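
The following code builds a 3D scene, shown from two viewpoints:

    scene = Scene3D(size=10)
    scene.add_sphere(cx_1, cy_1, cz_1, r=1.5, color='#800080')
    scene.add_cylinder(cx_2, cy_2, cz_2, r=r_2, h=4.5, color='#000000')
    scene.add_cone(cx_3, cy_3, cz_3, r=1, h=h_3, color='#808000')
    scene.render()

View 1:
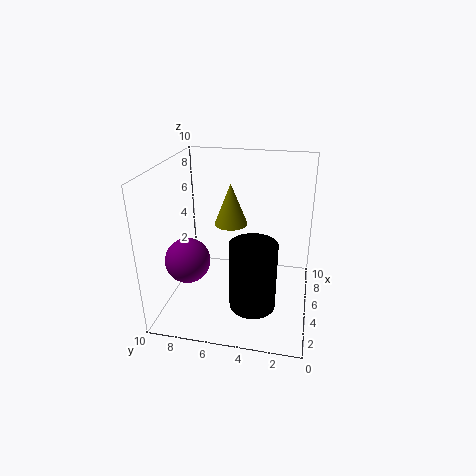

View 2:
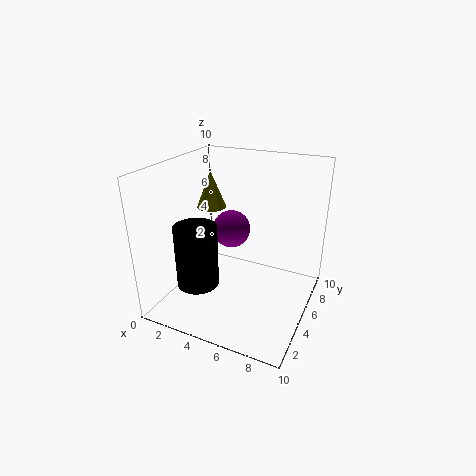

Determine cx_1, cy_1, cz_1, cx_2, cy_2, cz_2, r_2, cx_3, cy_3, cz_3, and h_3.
cx_1 = 3
cy_1 = 8
cz_1 = 4
cx_2 = 2.5
cy_2 = 3.5
cz_2 = 1.5
r_2 = 1.5
cx_3 = 3
cy_3 = 5
cz_3 = 7
h_3 = 2.5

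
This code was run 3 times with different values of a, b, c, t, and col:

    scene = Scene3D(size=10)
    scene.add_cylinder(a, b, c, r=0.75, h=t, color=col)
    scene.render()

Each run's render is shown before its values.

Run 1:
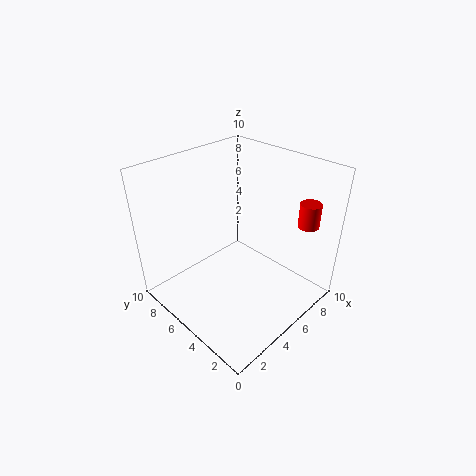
a = 9; b = 2; c = 5.5; t = 1.75; col = 'red'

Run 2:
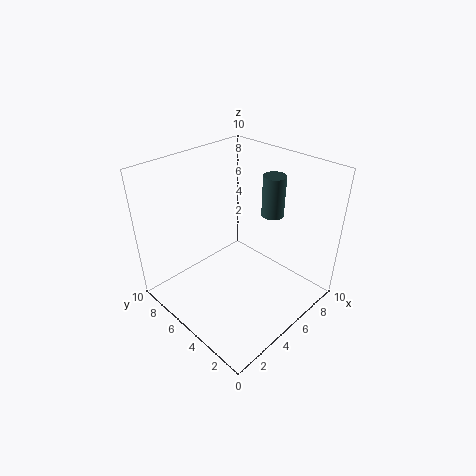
a = 6.75; b = 3.5; c = 6.75; t = 2.75; col = 'darkslategray'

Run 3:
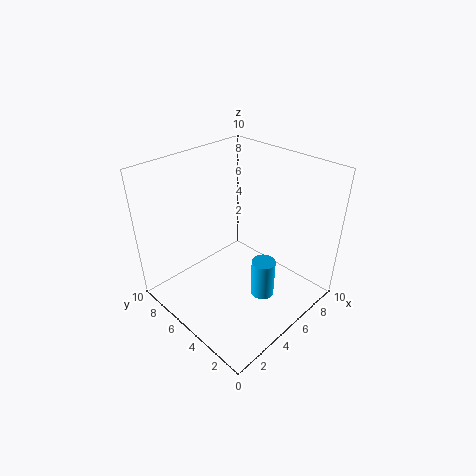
a = 4.25; b = 2; c = 2.5; t = 2.5; col = 'deepskyblue'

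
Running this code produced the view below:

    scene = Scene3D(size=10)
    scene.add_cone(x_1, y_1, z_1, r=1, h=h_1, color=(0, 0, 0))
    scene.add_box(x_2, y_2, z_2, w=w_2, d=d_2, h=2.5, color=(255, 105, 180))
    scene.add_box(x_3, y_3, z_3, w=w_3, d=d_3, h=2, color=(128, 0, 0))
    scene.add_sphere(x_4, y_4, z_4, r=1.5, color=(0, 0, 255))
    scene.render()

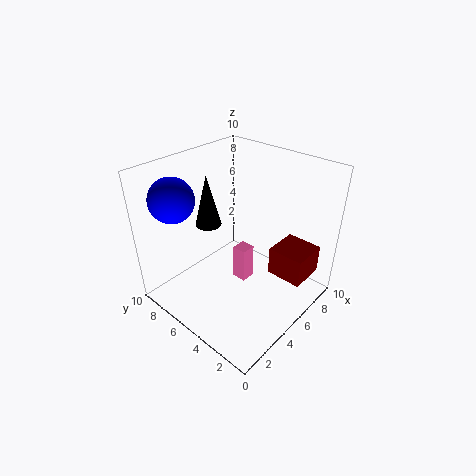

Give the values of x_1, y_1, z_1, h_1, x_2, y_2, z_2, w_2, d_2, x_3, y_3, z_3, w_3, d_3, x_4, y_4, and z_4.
x_1 = 5.5
y_1 = 8.5
z_1 = 4.5
h_1 = 4
x_2 = 4.5
y_2 = 4
z_2 = 2
w_2 = 1
d_2 = 1
x_3 = 6
y_3 = 0.5
z_3 = 2.5
w_3 = 2.5
d_3 = 2.5
x_4 = 2
y_4 = 8
z_4 = 8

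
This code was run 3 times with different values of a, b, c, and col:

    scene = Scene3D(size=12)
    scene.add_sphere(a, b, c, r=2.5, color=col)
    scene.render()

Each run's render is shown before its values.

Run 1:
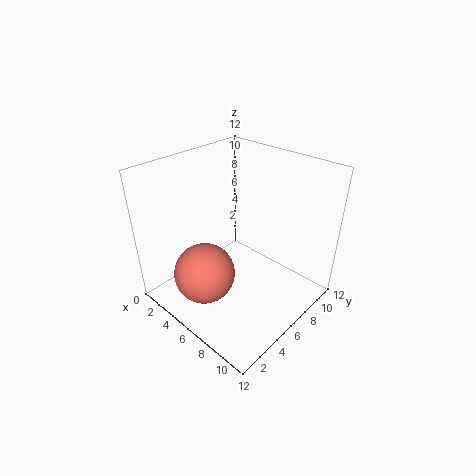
a = 5, b = 3, c = 3.5, col = 'salmon'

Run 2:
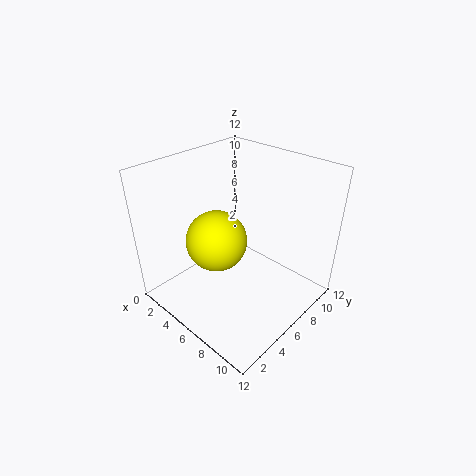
a = 5, b = 4.5, c = 6, col = 'yellow'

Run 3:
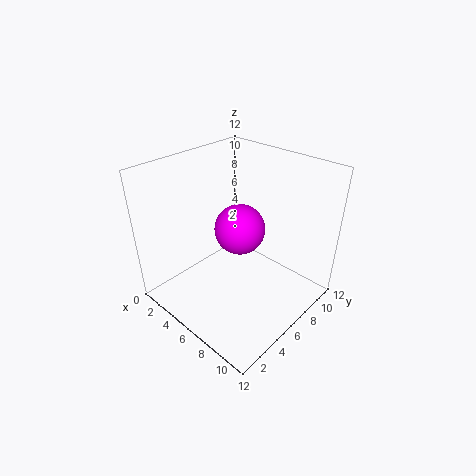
a = 3, b = 9.5, c = 4, col = 'magenta'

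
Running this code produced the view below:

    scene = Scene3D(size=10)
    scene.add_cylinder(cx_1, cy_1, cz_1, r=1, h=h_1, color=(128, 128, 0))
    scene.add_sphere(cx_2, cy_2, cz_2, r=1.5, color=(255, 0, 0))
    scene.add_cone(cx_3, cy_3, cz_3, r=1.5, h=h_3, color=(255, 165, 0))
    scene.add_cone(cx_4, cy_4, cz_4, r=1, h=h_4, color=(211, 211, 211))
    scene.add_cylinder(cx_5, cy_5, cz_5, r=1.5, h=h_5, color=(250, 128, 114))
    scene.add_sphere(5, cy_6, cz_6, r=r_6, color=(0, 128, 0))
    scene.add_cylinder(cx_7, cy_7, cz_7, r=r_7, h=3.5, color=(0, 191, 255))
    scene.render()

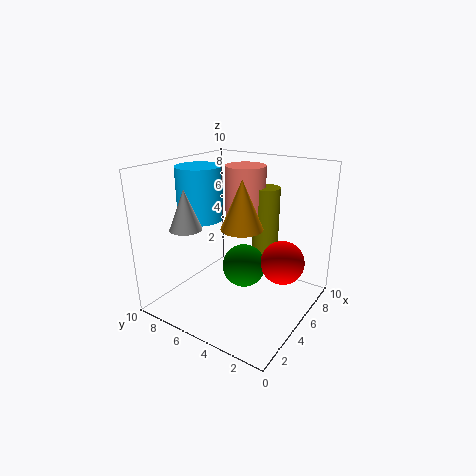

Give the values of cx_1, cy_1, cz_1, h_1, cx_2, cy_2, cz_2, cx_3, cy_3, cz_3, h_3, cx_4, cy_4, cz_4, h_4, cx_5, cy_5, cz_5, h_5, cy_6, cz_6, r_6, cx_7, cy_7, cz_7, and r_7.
cx_1 = 8; cy_1 = 4.5; cz_1 = 3; h_1 = 5; cx_2 = 6; cy_2 = 2; cz_2 = 3.5; cx_3 = 5.5; cy_3 = 5; cz_3 = 5.5; h_3 = 3.5; cx_4 = 1.5; cy_4 = 6.5; cz_4 = 6.5; h_4 = 2.5; cx_5 = 7.5; cy_5 = 6; cz_5 = 5; h_5 = 4.5; cy_6 = 4.5; cz_6 = 3; r_6 = 1.5; cx_7 = 3.5; cy_7 = 7; cz_7 = 6.5; r_7 = 1.5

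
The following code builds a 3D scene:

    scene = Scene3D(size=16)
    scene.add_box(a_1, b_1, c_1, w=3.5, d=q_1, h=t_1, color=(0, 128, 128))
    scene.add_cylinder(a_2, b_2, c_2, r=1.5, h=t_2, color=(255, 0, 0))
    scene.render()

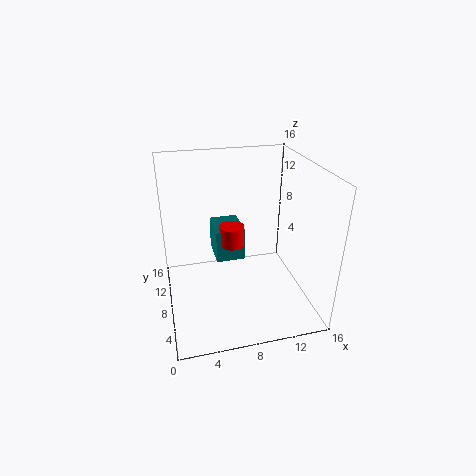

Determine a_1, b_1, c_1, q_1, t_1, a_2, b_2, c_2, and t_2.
a_1 = 6, b_1 = 10.5, c_1 = 3.5, q_1 = 4.5, t_1 = 4, a_2 = 8, b_2 = 11, c_2 = 5.5, t_2 = 2.5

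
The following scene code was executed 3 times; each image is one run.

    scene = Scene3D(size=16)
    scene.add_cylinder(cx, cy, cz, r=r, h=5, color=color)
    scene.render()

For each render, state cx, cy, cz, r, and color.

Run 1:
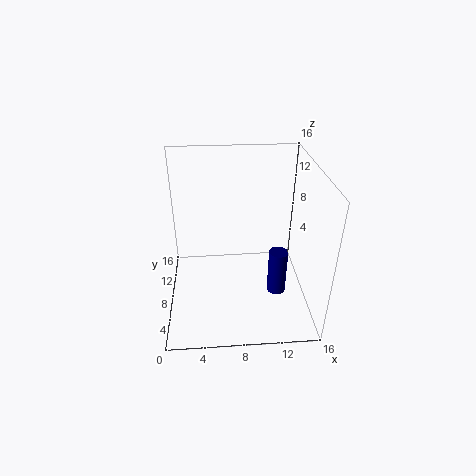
cx = 12
cy = 5
cz = 3
r = 1
color = 'navy'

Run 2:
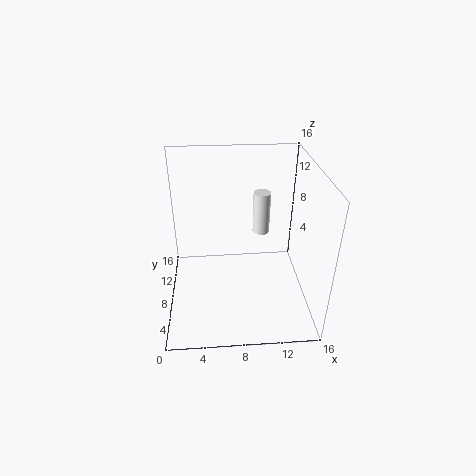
cx = 11
cy = 11
cz = 7
r = 1
color = 'white'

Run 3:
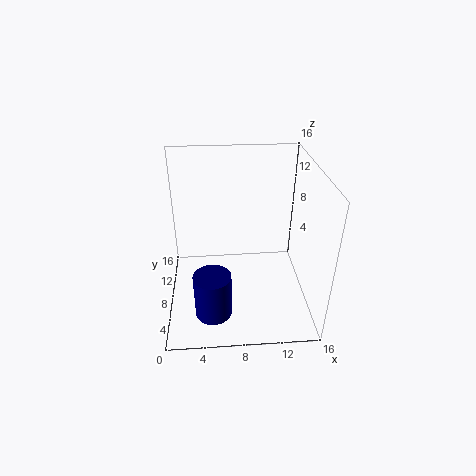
cx = 5
cy = 4
cz = 1
r = 2
color = 'navy'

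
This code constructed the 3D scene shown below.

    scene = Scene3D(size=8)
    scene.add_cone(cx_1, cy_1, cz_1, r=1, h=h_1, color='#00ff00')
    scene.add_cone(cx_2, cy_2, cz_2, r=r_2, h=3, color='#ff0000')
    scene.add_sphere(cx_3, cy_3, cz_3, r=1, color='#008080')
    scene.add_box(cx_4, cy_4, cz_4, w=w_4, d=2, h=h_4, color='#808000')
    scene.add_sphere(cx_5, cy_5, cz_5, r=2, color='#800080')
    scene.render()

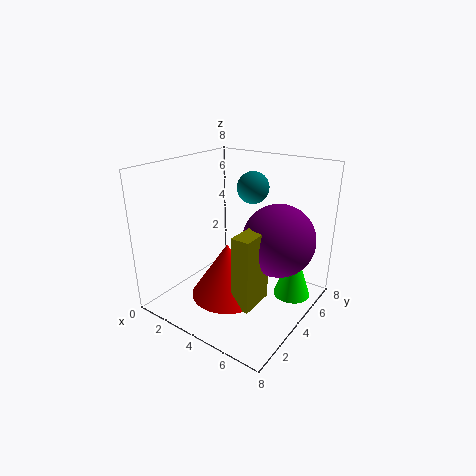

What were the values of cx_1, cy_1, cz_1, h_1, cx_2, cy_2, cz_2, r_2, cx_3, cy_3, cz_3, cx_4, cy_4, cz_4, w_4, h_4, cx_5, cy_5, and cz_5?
cx_1 = 7, cy_1 = 5, cz_1 = 1, h_1 = 3, cx_2 = 4, cy_2 = 3, cz_2 = 1, r_2 = 2, cx_3 = 3, cy_3 = 7, cz_3 = 6, cx_4 = 5, cy_4 = 2, cz_4 = 1, w_4 = 1, h_4 = 4, cx_5 = 6, cy_5 = 5, cz_5 = 4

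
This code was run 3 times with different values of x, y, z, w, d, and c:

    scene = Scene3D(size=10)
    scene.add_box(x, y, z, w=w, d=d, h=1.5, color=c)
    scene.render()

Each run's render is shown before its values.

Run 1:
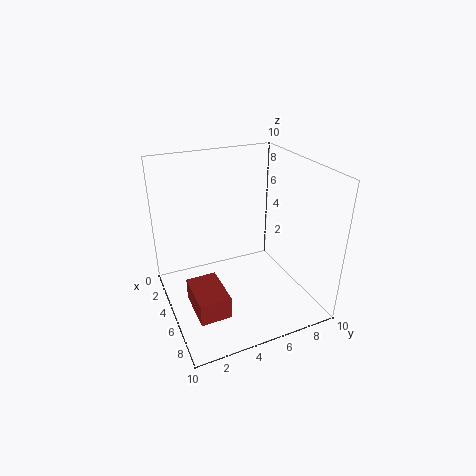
x = 5.5; y = 1; z = 1.5; w = 3; d = 2; c = 'brown'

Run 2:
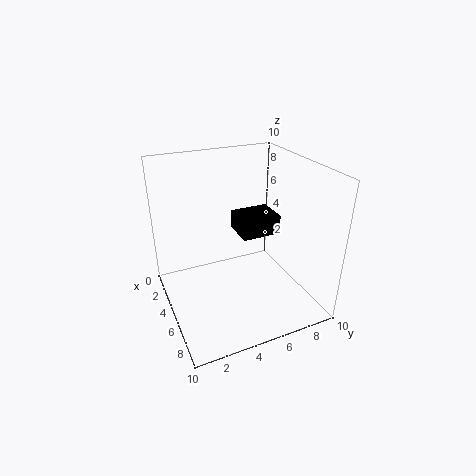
x = 1.5; y = 6; z = 4; w = 2.5; d = 3; c = 'black'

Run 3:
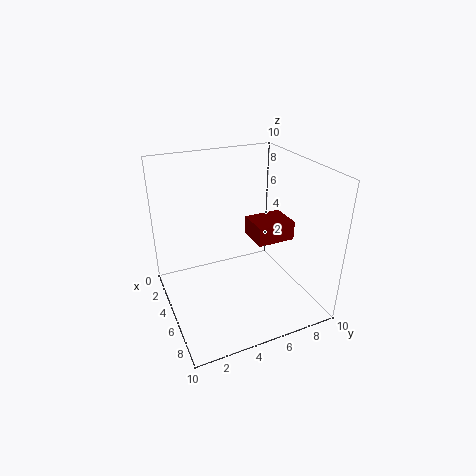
x = 2; y = 7; z = 3.5; w = 2.5; d = 3; c = 'maroon'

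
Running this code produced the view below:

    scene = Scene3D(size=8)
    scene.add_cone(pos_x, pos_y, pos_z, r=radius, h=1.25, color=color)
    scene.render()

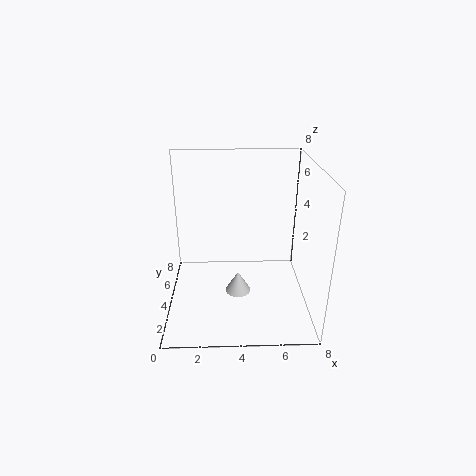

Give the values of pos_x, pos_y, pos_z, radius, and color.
pos_x = 4, pos_y = 4, pos_z = 0.5, radius = 0.75, color = 'lightgray'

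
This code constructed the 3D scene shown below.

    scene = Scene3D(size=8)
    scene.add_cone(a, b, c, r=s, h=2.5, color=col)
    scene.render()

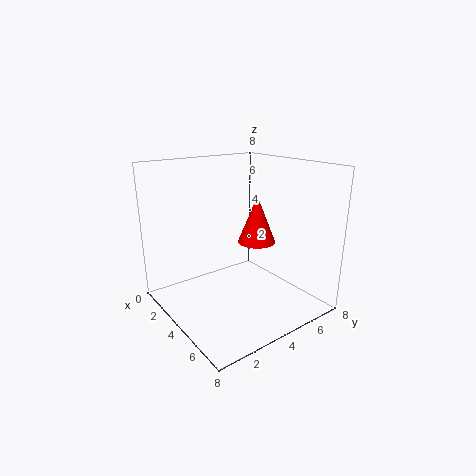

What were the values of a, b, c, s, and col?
a = 5; b = 4.5; c = 4; s = 1; col = 'red'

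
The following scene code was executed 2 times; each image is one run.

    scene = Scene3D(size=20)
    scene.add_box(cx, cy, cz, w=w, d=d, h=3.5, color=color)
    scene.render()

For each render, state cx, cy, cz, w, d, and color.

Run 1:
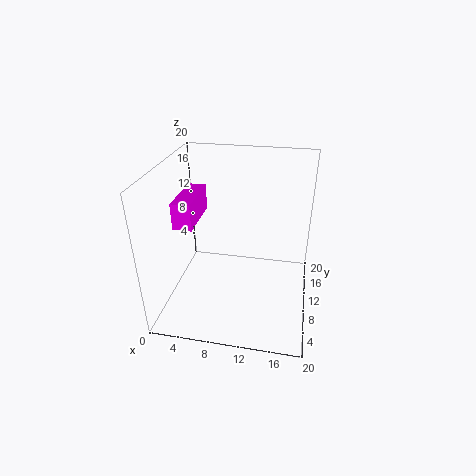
cx = 2.5; cy = 5.5; cz = 13; w = 2.5; d = 7; color = 'magenta'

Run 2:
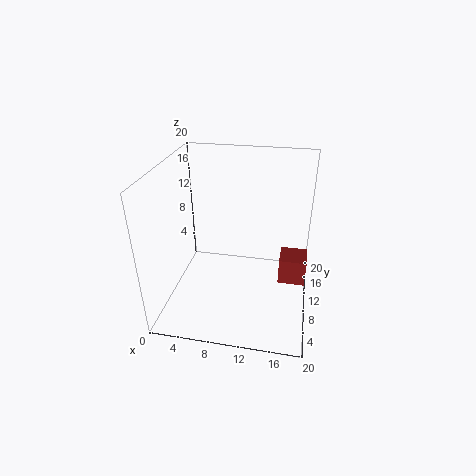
cx = 16; cy = 7; cz = 5.5; w = 3.5; d = 3.5; color = 'brown'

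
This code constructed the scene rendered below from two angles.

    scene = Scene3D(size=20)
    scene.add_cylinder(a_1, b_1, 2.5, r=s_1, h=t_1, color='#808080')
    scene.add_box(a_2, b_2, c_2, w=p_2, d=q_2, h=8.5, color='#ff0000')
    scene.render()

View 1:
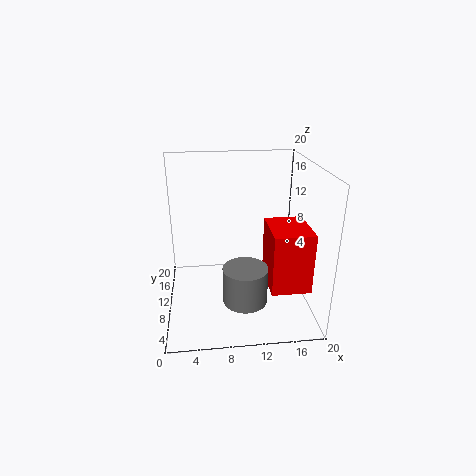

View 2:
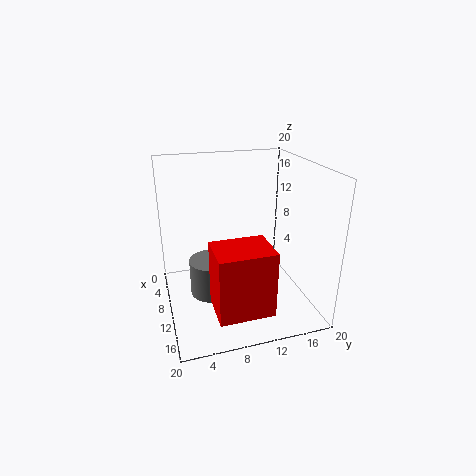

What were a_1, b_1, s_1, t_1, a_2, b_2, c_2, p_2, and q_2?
a_1 = 10.5
b_1 = 6
s_1 = 3
t_1 = 5
a_2 = 14
b_2 = 5
c_2 = 3.5
p_2 = 5.5
q_2 = 7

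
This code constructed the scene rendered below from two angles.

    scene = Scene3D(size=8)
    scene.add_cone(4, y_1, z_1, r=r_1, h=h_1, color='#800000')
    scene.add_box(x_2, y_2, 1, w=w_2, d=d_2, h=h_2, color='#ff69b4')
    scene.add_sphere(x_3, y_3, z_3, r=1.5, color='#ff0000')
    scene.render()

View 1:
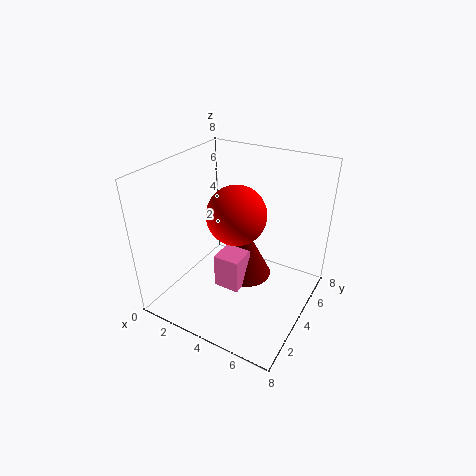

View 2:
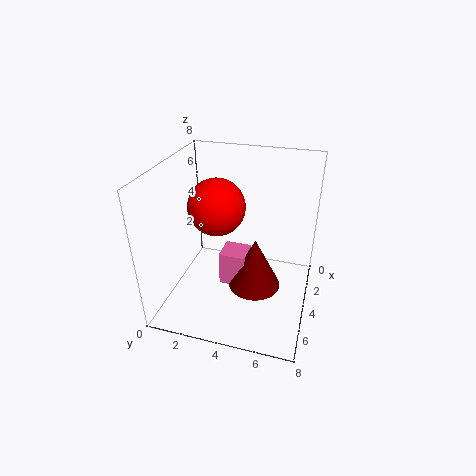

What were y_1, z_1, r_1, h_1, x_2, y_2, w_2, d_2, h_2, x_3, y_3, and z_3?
y_1 = 5; z_1 = 1; r_1 = 1.5; h_1 = 3; x_2 = 3; y_2 = 3; w_2 = 1.5; d_2 = 1.5; h_2 = 2; x_3 = 4.5; y_3 = 3; z_3 = 6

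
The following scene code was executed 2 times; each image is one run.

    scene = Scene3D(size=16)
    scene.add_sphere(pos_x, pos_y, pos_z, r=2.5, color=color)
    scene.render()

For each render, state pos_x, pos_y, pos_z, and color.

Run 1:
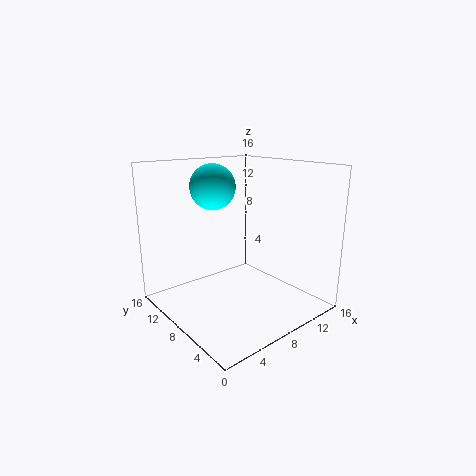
pos_x = 6.5; pos_y = 10.5; pos_z = 13.5; color = 'cyan'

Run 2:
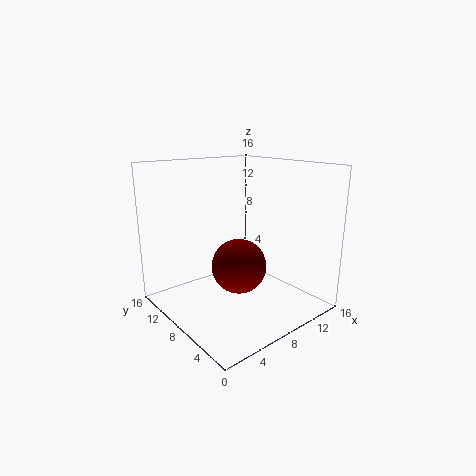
pos_x = 4; pos_y = 3; pos_z = 7.5; color = 'maroon'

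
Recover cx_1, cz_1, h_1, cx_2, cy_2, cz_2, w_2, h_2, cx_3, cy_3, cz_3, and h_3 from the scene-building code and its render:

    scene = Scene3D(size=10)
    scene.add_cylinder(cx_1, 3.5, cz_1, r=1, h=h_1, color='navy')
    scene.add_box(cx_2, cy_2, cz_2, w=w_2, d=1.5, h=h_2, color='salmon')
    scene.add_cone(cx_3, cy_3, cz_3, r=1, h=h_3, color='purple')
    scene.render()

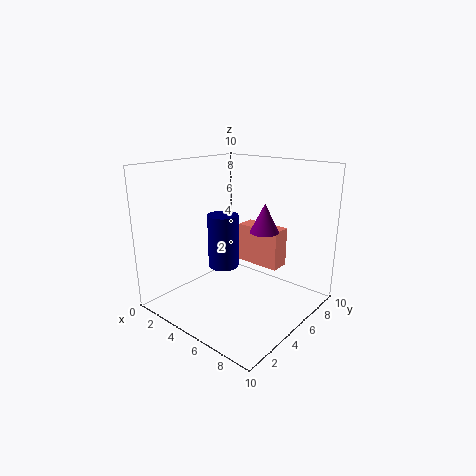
cx_1 = 5
cz_1 = 3.5
h_1 = 3.5
cx_2 = 3
cy_2 = 7.5
cz_2 = 2
w_2 = 3.5
h_2 = 3
cx_3 = 6.5
cy_3 = 6
cz_3 = 5.5
h_3 = 2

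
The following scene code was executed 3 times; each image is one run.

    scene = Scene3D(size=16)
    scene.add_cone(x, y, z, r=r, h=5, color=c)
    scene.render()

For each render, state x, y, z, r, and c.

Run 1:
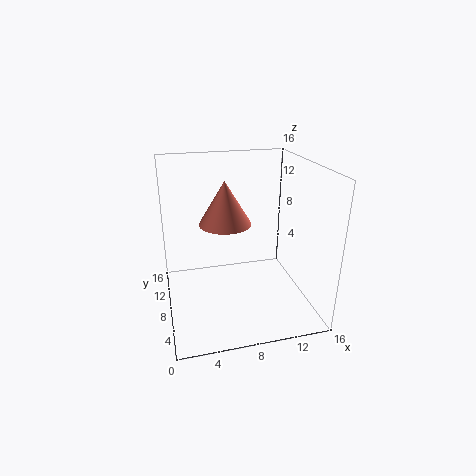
x = 7, y = 10, z = 9, r = 3, c = 'salmon'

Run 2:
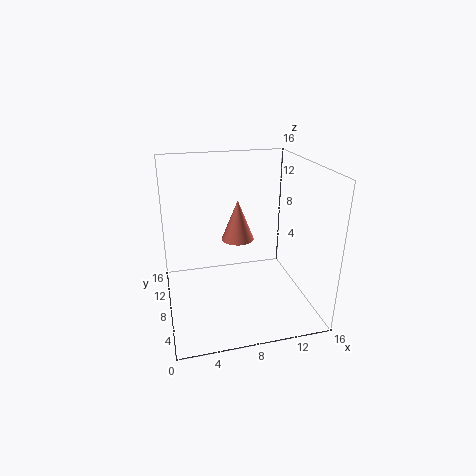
x = 9, y = 12, z = 6, r = 2, c = 'salmon'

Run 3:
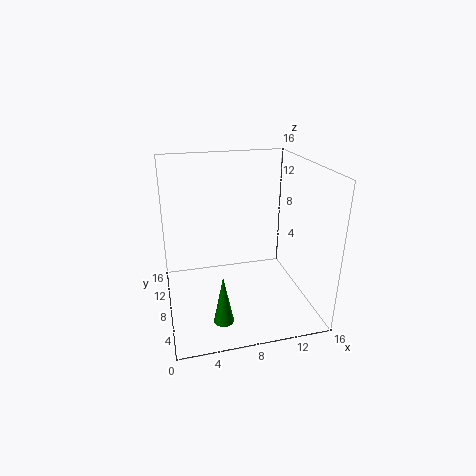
x = 5, y = 2, z = 2, r = 1, c = 'green'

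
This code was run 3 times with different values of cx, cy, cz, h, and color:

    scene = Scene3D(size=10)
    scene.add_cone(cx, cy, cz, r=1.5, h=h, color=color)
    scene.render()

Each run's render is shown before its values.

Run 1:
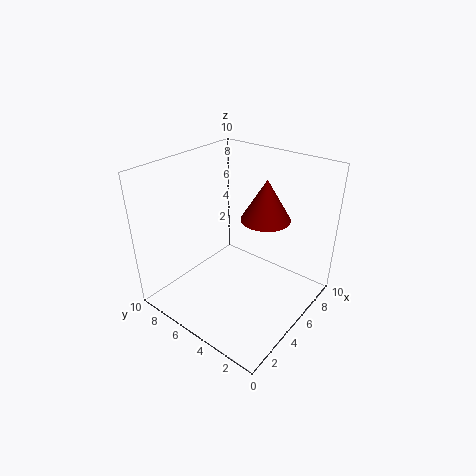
cx = 4.5, cy = 2.5, cz = 7.5, h = 2.5, color = 'maroon'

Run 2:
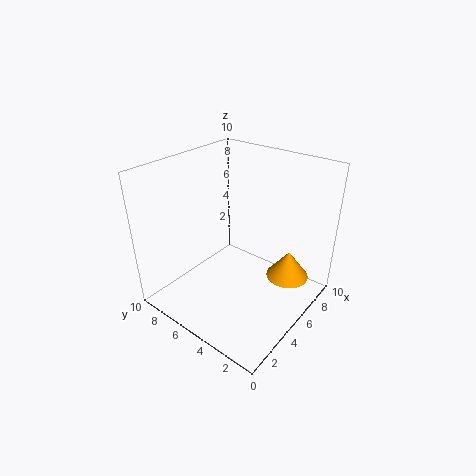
cx = 7, cy = 2, cz = 2, h = 2, color = 'orange'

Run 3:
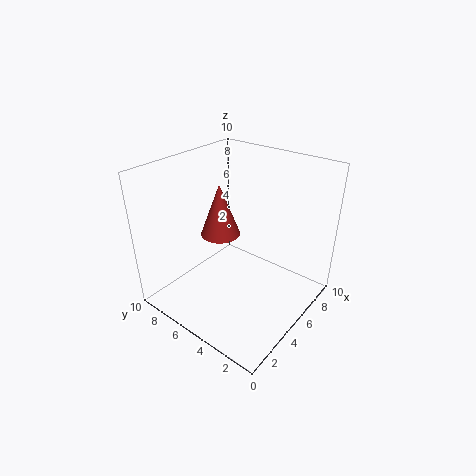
cx = 6, cy = 7.5, cz = 4, h = 4, color = 'brown'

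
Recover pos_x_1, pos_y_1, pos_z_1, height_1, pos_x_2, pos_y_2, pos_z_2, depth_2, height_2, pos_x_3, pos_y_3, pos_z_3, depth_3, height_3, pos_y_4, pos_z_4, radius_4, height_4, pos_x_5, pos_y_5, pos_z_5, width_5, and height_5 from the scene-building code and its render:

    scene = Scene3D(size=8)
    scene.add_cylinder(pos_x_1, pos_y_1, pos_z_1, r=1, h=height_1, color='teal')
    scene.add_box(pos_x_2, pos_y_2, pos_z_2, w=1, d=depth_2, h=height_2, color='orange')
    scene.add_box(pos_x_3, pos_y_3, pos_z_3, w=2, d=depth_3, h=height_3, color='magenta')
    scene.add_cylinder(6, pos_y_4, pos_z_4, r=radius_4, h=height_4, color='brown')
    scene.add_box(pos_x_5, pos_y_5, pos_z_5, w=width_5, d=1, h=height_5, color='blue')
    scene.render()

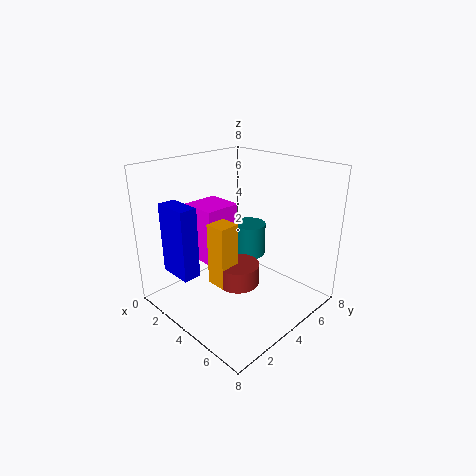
pos_x_1 = 3, pos_y_1 = 6, pos_z_1 = 2, height_1 = 2, pos_x_2 = 5, pos_y_2 = 1, pos_z_2 = 3, depth_2 = 1, height_2 = 3, pos_x_3 = 2, pos_y_3 = 2, pos_z_3 = 3, depth_3 = 2, height_3 = 3, pos_y_4 = 2, pos_z_4 = 3, radius_4 = 1, height_4 = 1, pos_x_5 = 1, pos_y_5 = 1, pos_z_5 = 2, width_5 = 2, height_5 = 4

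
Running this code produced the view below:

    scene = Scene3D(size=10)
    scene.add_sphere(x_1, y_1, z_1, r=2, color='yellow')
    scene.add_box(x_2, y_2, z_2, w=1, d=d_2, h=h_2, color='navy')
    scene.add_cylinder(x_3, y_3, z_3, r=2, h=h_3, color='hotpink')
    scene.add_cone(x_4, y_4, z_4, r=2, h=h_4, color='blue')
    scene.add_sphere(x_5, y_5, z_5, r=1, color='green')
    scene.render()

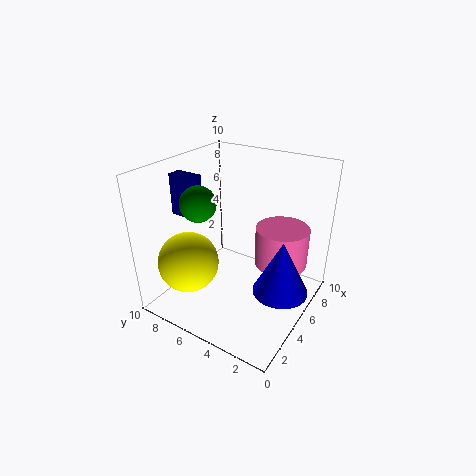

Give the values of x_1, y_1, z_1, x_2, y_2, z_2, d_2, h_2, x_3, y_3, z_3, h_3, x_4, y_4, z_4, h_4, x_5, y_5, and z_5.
x_1 = 2
y_1 = 7
z_1 = 4
x_2 = 4
y_2 = 8
z_2 = 6
d_2 = 2
h_2 = 3
x_3 = 8
y_3 = 3
z_3 = 2
h_3 = 3
x_4 = 6
y_4 = 2
z_4 = 1
h_4 = 4
x_5 = 1
y_5 = 5
z_5 = 9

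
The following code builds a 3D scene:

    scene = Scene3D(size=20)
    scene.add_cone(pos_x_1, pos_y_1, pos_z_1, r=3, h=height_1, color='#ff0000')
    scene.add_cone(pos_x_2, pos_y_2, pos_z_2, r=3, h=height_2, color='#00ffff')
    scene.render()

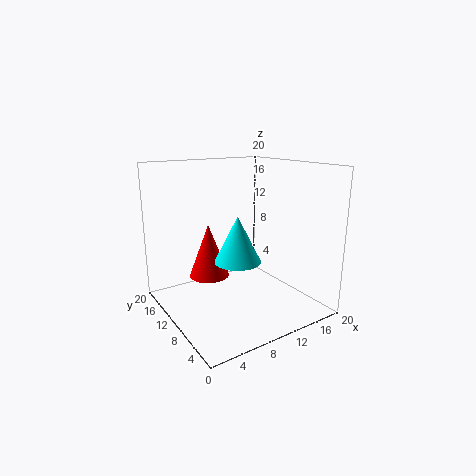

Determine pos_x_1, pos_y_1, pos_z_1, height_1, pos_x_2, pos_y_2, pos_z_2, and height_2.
pos_x_1 = 8
pos_y_1 = 15
pos_z_1 = 3
height_1 = 8
pos_x_2 = 8
pos_y_2 = 7
pos_z_2 = 8
height_2 = 6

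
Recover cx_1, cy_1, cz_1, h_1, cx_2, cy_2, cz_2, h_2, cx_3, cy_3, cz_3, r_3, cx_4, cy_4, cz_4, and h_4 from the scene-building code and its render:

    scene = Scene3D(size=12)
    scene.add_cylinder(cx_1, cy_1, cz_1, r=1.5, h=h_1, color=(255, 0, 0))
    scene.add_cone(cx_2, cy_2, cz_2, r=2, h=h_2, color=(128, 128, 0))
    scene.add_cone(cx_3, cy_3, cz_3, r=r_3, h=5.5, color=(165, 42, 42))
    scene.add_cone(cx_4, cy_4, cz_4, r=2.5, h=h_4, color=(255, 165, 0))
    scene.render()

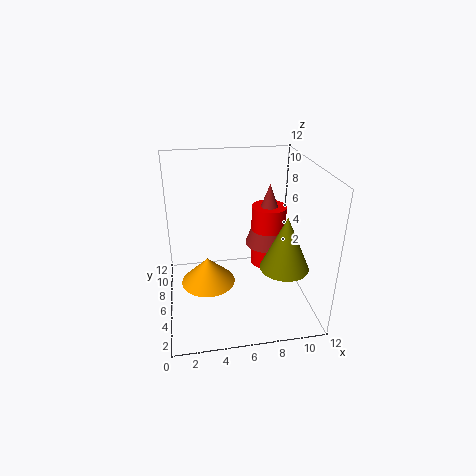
cx_1 = 9
cy_1 = 7.5
cz_1 = 2.5
h_1 = 5.5
cx_2 = 9.5
cy_2 = 4
cz_2 = 4
h_2 = 4.5
cx_3 = 9
cy_3 = 7.5
cz_3 = 4.5
r_3 = 2
cx_4 = 3.5
cy_4 = 8
cz_4 = 0.5
h_4 = 2.5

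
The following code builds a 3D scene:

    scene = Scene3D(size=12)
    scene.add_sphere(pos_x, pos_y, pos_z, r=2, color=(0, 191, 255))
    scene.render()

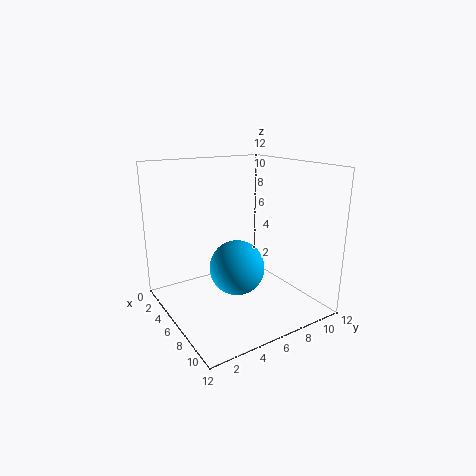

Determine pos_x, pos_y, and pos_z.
pos_x = 9, pos_y = 4, pos_z = 5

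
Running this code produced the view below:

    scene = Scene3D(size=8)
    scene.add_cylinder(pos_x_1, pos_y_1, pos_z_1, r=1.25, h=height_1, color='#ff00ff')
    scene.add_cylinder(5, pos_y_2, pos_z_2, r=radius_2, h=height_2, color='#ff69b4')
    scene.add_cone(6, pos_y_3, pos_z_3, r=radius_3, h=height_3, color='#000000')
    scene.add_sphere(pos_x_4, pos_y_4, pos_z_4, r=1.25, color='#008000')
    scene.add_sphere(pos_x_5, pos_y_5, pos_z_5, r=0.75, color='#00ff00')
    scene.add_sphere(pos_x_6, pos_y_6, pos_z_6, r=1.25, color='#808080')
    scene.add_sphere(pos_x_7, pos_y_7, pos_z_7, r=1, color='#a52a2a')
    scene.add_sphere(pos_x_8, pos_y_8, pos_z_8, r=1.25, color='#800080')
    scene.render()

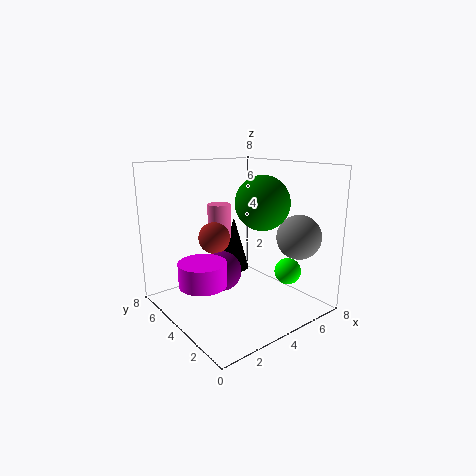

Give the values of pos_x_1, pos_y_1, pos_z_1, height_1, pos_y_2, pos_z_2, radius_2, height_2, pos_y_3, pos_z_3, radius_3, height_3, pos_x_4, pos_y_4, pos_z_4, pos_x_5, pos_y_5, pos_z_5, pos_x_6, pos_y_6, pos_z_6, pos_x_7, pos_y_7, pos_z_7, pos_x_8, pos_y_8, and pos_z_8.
pos_x_1 = 1.5; pos_y_1 = 3.75; pos_z_1 = 2; height_1 = 1.25; pos_y_2 = 7.25; pos_z_2 = 3; radius_2 = 0.75; height_2 = 2.25; pos_y_3 = 7; pos_z_3 = 0.75; radius_3 = 1; height_3 = 3.5; pos_x_4 = 3.25; pos_y_4 = 1.25; pos_z_4 = 6.5; pos_x_5 = 6.25; pos_y_5 = 2.25; pos_z_5 = 2; pos_x_6 = 6.75; pos_y_6 = 2; pos_z_6 = 4; pos_x_7 = 4.25; pos_y_7 = 6.75; pos_z_7 = 3.25; pos_x_8 = 4.25; pos_y_8 = 6; pos_z_8 = 1.25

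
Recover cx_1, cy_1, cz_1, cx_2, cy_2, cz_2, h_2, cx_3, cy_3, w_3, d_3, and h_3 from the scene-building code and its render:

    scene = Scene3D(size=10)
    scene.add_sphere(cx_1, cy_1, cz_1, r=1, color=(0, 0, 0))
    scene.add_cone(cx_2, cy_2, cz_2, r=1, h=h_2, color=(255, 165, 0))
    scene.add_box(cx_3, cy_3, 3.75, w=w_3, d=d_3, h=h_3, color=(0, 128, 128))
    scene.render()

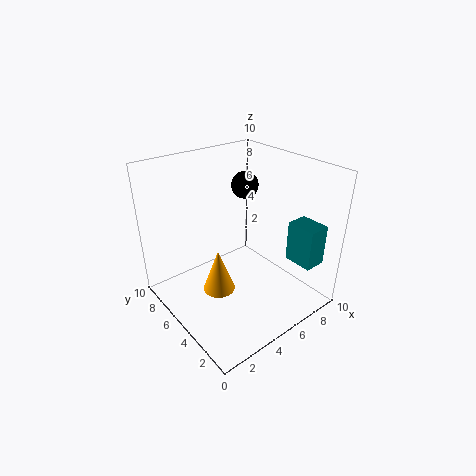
cx_1 = 7.25; cy_1 = 7; cz_1 = 7.75; cx_2 = 2.25; cy_2 = 3.5; cz_2 = 3; h_2 = 2.75; cx_3 = 7.25; cy_3 = 0.5; w_3 = 1.5; d_3 = 2; h_3 = 2.75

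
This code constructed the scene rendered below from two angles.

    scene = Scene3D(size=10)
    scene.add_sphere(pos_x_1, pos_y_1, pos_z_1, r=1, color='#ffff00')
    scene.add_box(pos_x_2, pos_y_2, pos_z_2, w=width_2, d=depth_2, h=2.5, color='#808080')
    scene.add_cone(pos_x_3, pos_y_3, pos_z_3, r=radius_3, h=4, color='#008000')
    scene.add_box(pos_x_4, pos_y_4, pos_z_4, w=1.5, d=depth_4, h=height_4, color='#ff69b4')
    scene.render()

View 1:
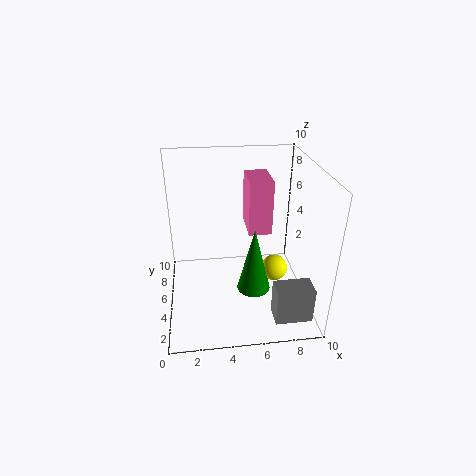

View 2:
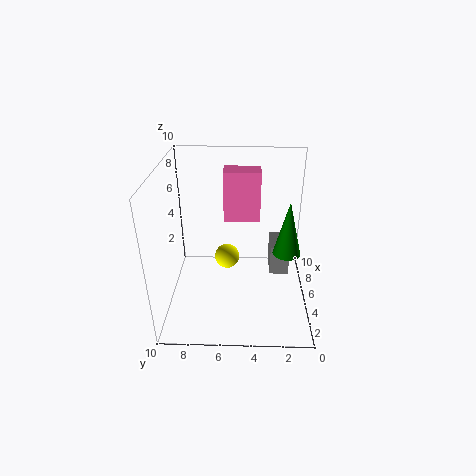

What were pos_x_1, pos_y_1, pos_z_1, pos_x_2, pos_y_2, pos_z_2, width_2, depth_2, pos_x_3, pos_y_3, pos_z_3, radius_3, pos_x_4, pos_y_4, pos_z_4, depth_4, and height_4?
pos_x_1 = 8
pos_y_1 = 6
pos_z_1 = 1.5
pos_x_2 = 7
pos_y_2 = 1
pos_z_2 = 0.5
width_2 = 2.5
depth_2 = 1.5
pos_x_3 = 5.5
pos_y_3 = 1.5
pos_z_3 = 3.5
radius_3 = 1
pos_x_4 = 5.5
pos_y_4 = 3.5
pos_z_4 = 6
depth_4 = 2.5
height_4 = 3.5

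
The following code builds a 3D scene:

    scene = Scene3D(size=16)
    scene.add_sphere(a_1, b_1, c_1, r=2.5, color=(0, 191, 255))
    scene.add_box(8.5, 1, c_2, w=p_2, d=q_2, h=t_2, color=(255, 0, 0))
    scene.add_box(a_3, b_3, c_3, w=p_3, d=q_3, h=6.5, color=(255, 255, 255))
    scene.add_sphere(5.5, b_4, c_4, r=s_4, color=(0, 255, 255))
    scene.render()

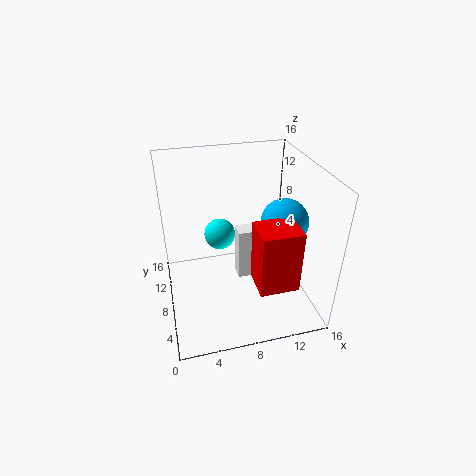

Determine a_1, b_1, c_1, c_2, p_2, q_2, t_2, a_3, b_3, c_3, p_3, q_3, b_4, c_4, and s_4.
a_1 = 12.5; b_1 = 6; c_1 = 10.5; c_2 = 5.5; p_2 = 4; q_2 = 3.5; t_2 = 6.5; a_3 = 8.5; b_3 = 9.5; c_3 = 1; p_3 = 4; q_3 = 2; b_4 = 5.5; c_4 = 10.5; s_4 = 1.5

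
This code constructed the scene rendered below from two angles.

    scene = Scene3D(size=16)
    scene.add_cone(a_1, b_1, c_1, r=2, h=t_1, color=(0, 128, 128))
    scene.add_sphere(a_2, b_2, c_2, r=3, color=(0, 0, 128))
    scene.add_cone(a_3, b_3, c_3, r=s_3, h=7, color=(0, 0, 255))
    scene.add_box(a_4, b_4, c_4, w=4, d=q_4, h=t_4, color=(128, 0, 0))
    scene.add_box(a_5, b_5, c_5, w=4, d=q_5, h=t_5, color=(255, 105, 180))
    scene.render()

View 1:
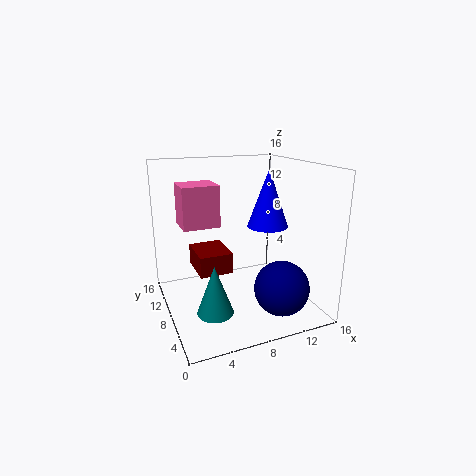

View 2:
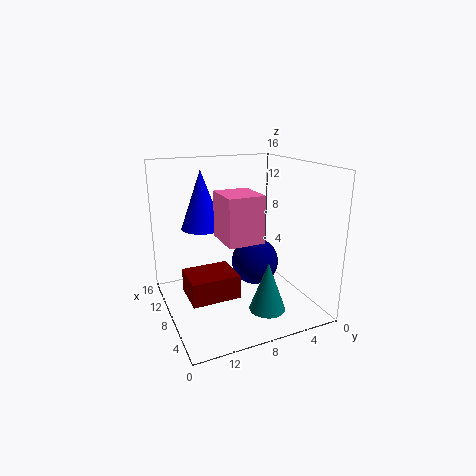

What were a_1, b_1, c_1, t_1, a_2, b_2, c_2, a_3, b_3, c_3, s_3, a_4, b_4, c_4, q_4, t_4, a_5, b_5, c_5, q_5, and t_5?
a_1 = 4.5, b_1 = 6, c_1 = 0.5, t_1 = 5.5, a_2 = 11.5, b_2 = 4, c_2 = 3, a_3 = 13, b_3 = 10.5, c_3 = 8, s_3 = 2.5, a_4 = 4, b_4 = 9.5, c_4 = 3, q_4 = 5, t_4 = 2.5, a_5 = 2, b_5 = 8, c_5 = 9.5, q_5 = 3.5, t_5 = 4.5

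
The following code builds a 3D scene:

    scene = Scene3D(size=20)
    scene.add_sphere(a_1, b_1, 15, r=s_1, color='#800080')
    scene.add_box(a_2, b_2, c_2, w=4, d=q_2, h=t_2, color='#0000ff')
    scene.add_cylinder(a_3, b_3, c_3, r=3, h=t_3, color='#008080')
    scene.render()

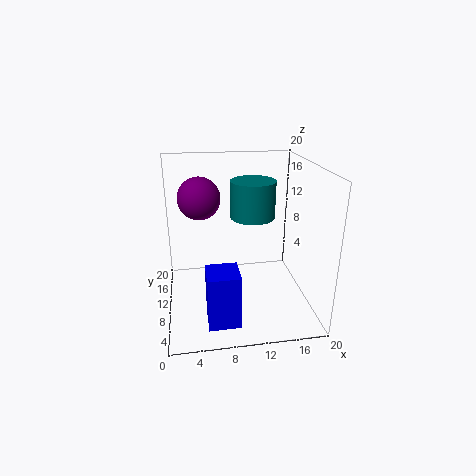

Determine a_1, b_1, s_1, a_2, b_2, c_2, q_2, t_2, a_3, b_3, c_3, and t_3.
a_1 = 5
b_1 = 13
s_1 = 3
a_2 = 5
b_2 = 1
c_2 = 2
q_2 = 4
t_2 = 7
a_3 = 12
b_3 = 10
c_3 = 13
t_3 = 5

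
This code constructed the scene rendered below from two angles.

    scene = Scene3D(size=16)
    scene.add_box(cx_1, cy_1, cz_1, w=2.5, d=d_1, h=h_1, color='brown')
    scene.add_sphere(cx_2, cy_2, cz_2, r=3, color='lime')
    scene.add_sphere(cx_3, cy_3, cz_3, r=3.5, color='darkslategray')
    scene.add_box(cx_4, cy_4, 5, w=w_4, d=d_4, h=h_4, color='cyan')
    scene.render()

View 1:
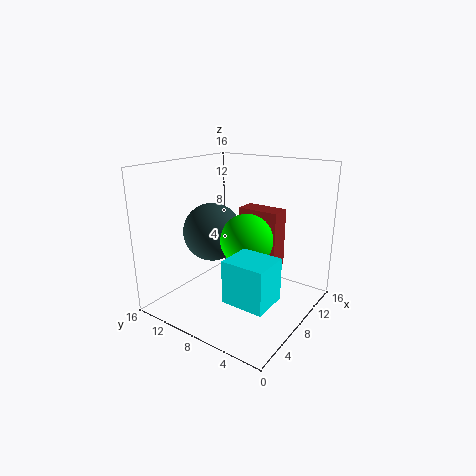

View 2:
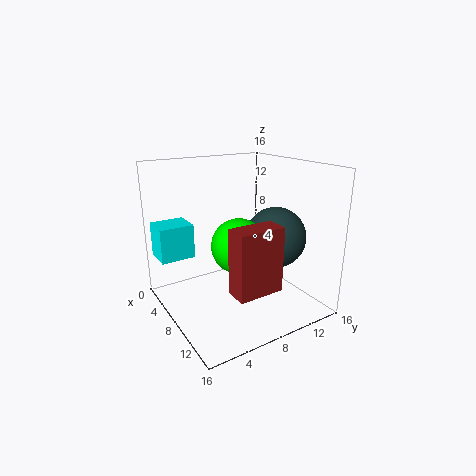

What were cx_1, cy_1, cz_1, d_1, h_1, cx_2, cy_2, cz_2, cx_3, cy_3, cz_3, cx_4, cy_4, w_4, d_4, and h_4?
cx_1 = 11
cy_1 = 5
cz_1 = 3.5
d_1 = 5
h_1 = 7
cx_2 = 9
cy_2 = 7.5
cz_2 = 7.5
cx_3 = 9
cy_3 = 12.5
cz_3 = 7.5
cx_4 = 0.5
cy_4 = 0.5
w_4 = 3.5
d_4 = 4
h_4 = 4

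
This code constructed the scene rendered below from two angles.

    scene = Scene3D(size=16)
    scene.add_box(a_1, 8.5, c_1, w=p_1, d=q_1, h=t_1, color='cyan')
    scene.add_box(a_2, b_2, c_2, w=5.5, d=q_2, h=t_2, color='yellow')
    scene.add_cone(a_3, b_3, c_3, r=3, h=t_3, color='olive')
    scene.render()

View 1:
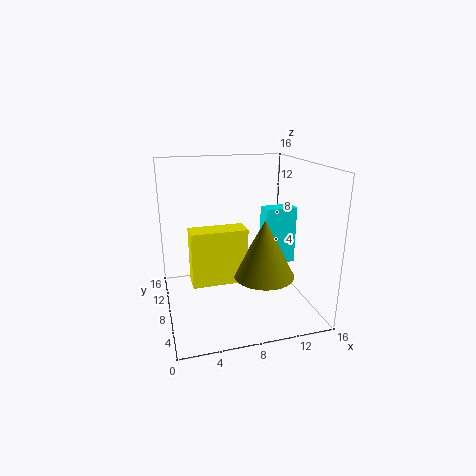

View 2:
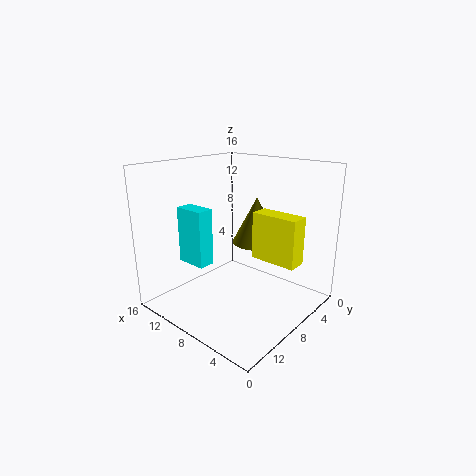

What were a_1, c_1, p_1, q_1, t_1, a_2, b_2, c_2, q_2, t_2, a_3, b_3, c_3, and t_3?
a_1 = 11.5
c_1 = 4
p_1 = 3.75
q_1 = 2
t_1 = 6.75
a_2 = 2.25
b_2 = 3.5
c_2 = 5
q_2 = 2.25
t_2 = 5.5
a_3 = 9.25
b_3 = 3
c_3 = 5.75
t_3 = 5.75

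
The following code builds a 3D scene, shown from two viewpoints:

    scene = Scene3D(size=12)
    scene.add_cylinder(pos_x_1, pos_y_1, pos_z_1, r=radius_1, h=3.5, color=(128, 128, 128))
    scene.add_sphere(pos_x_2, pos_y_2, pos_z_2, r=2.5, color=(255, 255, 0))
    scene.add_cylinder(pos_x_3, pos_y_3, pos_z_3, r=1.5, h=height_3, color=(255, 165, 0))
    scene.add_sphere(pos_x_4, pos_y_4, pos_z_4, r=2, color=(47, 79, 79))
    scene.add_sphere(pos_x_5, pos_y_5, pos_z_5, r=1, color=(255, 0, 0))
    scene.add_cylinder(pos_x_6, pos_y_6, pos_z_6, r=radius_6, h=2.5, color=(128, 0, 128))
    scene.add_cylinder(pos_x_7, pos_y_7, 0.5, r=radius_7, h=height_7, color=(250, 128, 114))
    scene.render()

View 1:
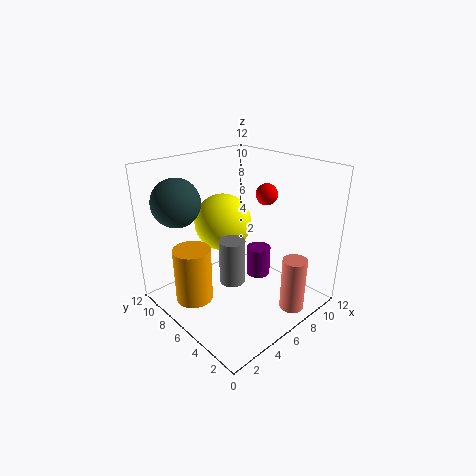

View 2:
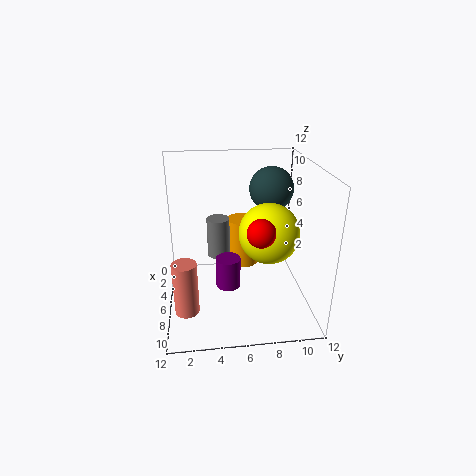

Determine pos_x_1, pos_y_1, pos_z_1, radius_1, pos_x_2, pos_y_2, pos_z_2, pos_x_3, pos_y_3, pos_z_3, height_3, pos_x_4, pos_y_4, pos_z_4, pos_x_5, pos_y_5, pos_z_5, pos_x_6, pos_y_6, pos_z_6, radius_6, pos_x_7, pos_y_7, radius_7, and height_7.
pos_x_1 = 4, pos_y_1 = 4.5, pos_z_1 = 3.5, radius_1 = 1, pos_x_2 = 6.5, pos_y_2 = 8.5, pos_z_2 = 6.5, pos_x_3 = 2, pos_y_3 = 7, pos_z_3 = 1.5, height_3 = 4.5, pos_x_4 = 2.5, pos_y_4 = 9.5, pos_z_4 = 9, pos_x_5 = 10.5, pos_y_5 = 7, pos_z_5 = 8.5, pos_x_6 = 7.5, pos_y_6 = 5, pos_z_6 = 2.5, radius_6 = 1, pos_x_7 = 8, pos_y_7 = 1.5, radius_7 = 1, height_7 = 4.5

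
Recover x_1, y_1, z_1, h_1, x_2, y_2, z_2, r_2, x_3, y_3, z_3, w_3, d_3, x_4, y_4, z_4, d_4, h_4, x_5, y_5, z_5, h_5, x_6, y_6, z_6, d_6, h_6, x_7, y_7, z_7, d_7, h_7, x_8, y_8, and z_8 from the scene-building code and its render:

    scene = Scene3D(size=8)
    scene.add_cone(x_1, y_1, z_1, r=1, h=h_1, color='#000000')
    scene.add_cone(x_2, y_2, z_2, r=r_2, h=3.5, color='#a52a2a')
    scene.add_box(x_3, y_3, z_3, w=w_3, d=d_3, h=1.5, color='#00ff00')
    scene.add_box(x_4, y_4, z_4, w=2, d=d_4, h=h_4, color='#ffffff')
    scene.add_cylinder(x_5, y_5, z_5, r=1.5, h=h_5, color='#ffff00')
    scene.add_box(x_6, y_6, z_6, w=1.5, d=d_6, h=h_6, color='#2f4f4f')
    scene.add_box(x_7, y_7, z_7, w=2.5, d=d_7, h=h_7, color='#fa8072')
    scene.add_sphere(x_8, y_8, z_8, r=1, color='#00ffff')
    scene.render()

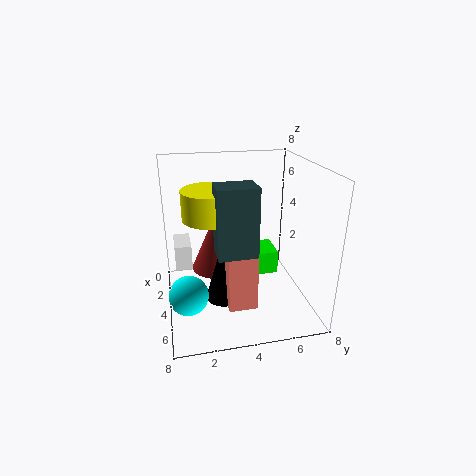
x_1 = 5, y_1 = 3, z_1 = 1, h_1 = 3.5, x_2 = 2.5, y_2 = 3, z_2 = 1.5, r_2 = 1.5, x_3 = 0.5, y_3 = 5, z_3 = 0.5, w_3 = 2, d_3 = 2, x_4 = 0.5, y_4 = 0.5, z_4 = 1.5, d_4 = 1, h_4 = 1.5, x_5 = 4.5, y_5 = 2.5, z_5 = 5.5, h_5 = 1.5, x_6 = 5, y_6 = 2.5, z_6 = 4, d_6 = 2, h_6 = 3.5, x_7 = 4, y_7 = 3, z_7 = 1, d_7 = 1.5, h_7 = 3, x_8 = 6, y_8 = 1, z_8 = 2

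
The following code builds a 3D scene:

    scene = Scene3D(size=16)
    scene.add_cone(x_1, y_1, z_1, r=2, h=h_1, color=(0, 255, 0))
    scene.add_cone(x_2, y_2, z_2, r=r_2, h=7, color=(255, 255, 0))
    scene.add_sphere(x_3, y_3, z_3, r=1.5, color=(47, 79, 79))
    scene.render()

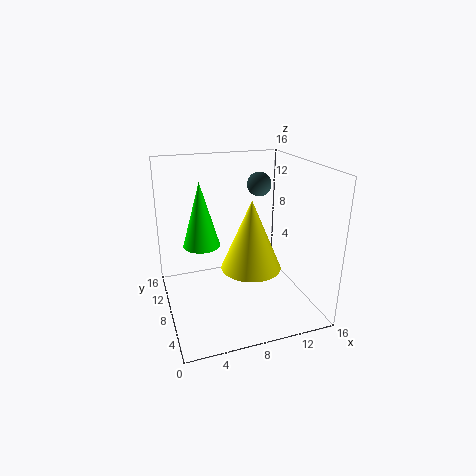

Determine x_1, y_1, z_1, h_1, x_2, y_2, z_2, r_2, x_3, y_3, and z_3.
x_1 = 4
y_1 = 8.5
z_1 = 7.5
h_1 = 7
x_2 = 8
y_2 = 4
z_2 = 6.5
r_2 = 3
x_3 = 12.5
y_3 = 13
z_3 = 12.5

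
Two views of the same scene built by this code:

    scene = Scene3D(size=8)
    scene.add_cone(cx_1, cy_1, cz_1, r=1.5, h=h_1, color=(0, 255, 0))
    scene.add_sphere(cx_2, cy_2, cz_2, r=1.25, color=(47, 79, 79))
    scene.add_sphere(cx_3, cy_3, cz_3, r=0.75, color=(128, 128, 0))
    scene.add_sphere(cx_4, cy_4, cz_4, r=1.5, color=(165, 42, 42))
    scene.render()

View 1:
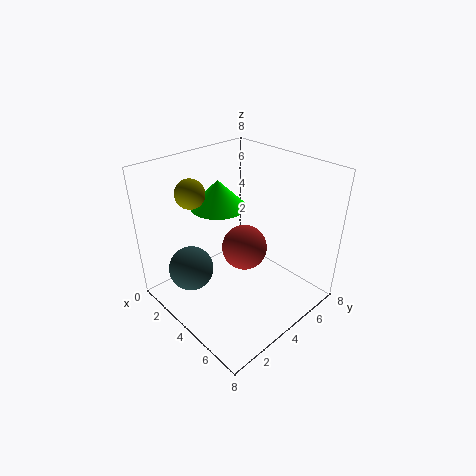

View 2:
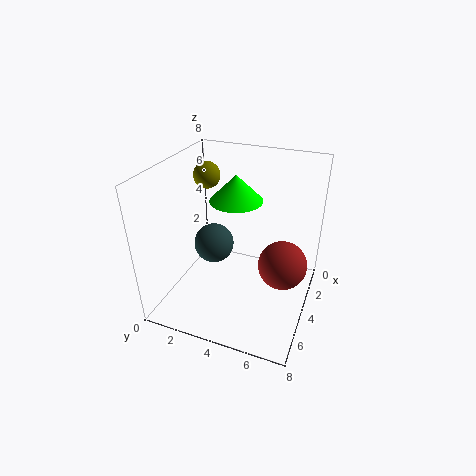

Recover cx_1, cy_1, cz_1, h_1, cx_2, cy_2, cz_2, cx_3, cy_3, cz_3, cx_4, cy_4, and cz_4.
cx_1 = 3
cy_1 = 3.5
cz_1 = 5.75
h_1 = 1.5
cx_2 = 2.5
cy_2 = 1.75
cz_2 = 2.25
cx_3 = 3
cy_3 = 1.75
cz_3 = 7
cx_4 = 2.25
cy_4 = 6.25
cz_4 = 1.5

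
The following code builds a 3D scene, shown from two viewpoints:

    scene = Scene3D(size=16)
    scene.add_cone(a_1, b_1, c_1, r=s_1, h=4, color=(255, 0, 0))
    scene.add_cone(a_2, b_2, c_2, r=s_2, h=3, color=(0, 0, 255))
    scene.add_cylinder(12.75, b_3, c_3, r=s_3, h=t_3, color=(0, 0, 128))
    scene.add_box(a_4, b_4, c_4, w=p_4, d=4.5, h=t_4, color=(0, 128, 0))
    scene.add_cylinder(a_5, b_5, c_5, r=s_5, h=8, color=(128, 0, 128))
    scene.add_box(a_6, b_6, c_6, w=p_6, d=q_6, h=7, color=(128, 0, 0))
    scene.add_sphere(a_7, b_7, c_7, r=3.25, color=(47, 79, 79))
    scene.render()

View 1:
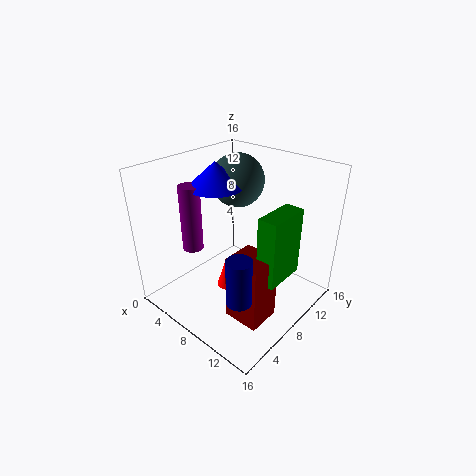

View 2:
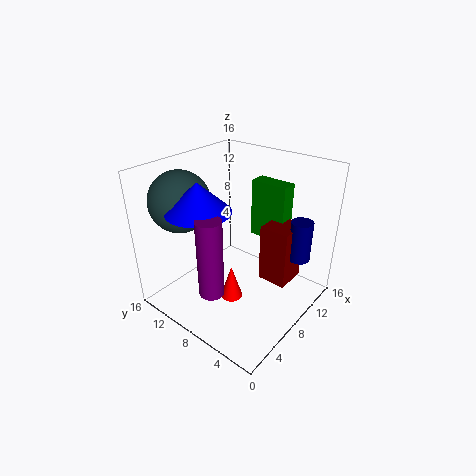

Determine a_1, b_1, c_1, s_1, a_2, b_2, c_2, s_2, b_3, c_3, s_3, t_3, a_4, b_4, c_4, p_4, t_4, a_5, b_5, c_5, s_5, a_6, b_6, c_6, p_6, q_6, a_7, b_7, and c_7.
a_1 = 6.5; b_1 = 7.75; c_1 = 1; s_1 = 1.25; a_2 = 3.5; b_2 = 9.25; c_2 = 12.5; s_2 = 3.25; b_3 = 2.75; c_3 = 5; s_3 = 1.25; t_3 = 4.75; a_4 = 12.75; b_4 = 5.25; c_4 = 6; p_4 = 2; t_4 = 7; a_5 = 2; b_5 = 6.5; c_5 = 5; s_5 = 1.25; a_6 = 10.5; b_6 = 3.25; c_6 = 1.75; p_6 = 3.75; q_6 = 3.5; a_7 = 4; b_7 = 12.5; c_7 = 12.5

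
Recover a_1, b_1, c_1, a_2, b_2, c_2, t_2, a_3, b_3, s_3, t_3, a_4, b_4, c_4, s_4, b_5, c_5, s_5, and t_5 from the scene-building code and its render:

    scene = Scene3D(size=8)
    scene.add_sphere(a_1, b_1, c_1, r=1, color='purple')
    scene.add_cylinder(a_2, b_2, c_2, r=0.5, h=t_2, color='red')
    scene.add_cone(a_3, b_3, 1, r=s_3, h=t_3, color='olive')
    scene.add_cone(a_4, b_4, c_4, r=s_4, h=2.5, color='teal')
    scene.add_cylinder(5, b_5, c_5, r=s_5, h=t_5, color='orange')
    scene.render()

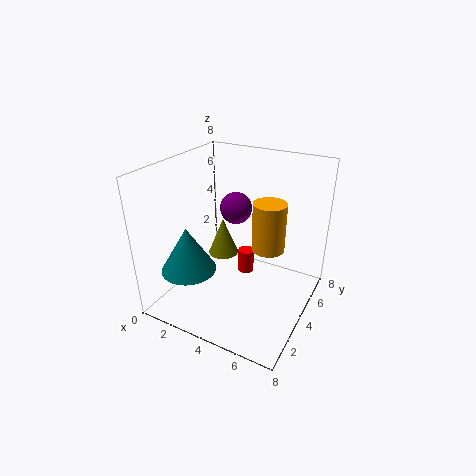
a_1 = 2.5; b_1 = 6.5; c_1 = 4.5; a_2 = 3.5; b_2 = 6; c_2 = 0.5; t_2 = 1.5; a_3 = 1.5; b_3 = 6.5; s_3 = 1; t_3 = 2.5; a_4 = 2; b_4 = 2; c_4 = 2.5; s_4 = 1.5; b_5 = 6; c_5 = 2.5; s_5 = 1; t_5 = 3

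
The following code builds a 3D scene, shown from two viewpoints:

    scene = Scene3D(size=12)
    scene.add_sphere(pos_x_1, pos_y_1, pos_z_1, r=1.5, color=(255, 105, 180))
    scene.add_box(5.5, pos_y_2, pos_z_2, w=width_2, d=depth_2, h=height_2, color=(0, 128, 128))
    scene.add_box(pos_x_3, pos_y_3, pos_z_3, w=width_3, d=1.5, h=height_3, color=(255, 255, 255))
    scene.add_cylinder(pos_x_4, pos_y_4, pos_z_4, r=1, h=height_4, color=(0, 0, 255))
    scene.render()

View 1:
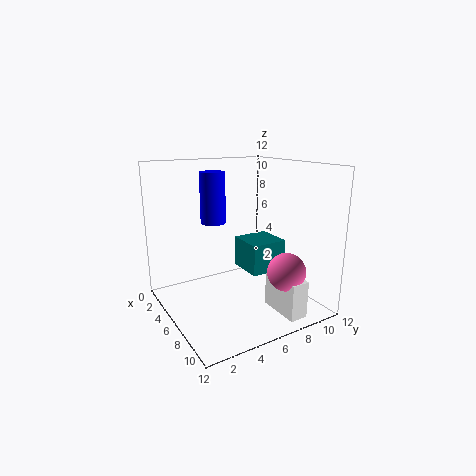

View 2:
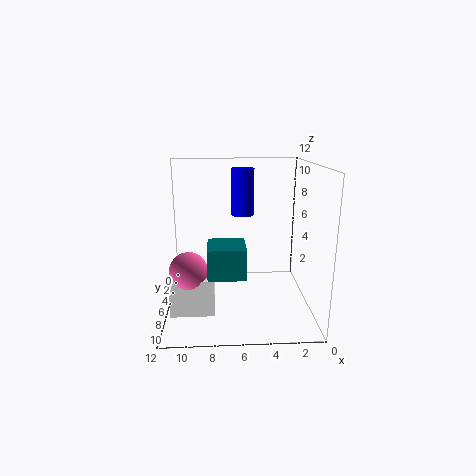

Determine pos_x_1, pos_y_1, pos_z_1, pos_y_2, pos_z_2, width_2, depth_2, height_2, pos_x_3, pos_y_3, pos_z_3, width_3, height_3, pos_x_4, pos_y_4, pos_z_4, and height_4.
pos_x_1 = 10
pos_y_1 = 8
pos_z_1 = 4
pos_y_2 = 6
pos_z_2 = 3.5
width_2 = 3
depth_2 = 3
height_2 = 2.5
pos_x_3 = 8
pos_y_3 = 7.5
pos_z_3 = 0.5
width_3 = 3.5
height_3 = 3
pos_x_4 = 5.5
pos_y_4 = 4
pos_z_4 = 7.5
height_4 = 4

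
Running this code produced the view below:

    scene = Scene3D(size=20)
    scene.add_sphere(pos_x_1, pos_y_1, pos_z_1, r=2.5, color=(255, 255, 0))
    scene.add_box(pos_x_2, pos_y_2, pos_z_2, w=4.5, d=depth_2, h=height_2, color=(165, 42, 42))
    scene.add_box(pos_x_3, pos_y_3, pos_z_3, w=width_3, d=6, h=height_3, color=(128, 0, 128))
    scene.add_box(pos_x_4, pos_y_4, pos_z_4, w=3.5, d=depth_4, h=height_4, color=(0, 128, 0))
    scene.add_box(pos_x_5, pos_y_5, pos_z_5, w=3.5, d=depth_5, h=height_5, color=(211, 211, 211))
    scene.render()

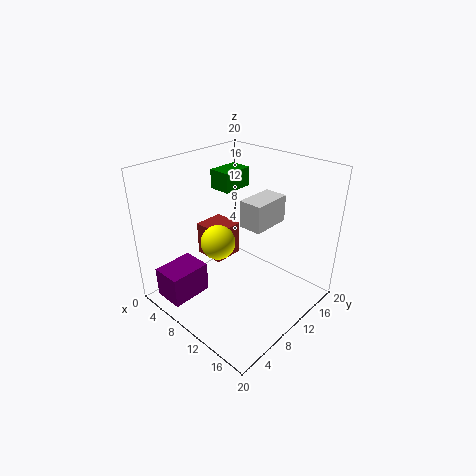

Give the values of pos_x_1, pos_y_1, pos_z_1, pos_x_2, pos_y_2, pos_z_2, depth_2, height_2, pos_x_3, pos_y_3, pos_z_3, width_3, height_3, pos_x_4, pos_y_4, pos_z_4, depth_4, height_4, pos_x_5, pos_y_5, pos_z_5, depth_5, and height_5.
pos_x_1 = 7; pos_y_1 = 9; pos_z_1 = 8.5; pos_x_2 = 2.5; pos_y_2 = 9; pos_z_2 = 5; depth_2 = 4.5; height_2 = 5; pos_x_3 = 1.5; pos_y_3 = 1.5; pos_z_3 = 0.5; width_3 = 4.5; height_3 = 4.5; pos_x_4 = 1; pos_y_4 = 13.5; pos_z_4 = 14; depth_4 = 5; height_4 = 3; pos_x_5 = 8.5; pos_y_5 = 12; pos_z_5 = 10.5; depth_5 = 6; height_5 = 4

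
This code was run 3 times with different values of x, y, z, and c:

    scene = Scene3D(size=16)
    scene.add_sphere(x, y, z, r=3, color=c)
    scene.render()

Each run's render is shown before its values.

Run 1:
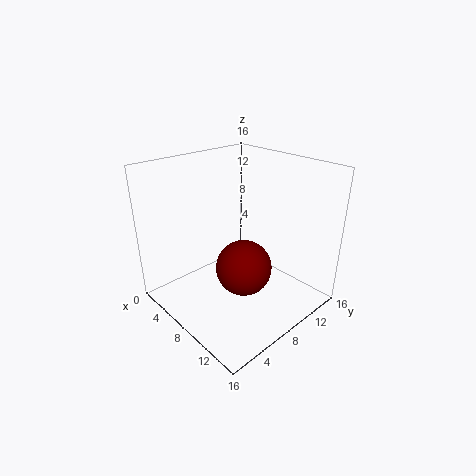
x = 10, y = 7, z = 5.5, c = 'maroon'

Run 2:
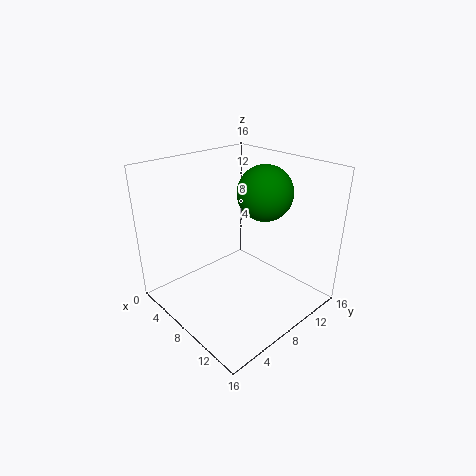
x = 9.5, y = 10.5, z = 13, c = 'green'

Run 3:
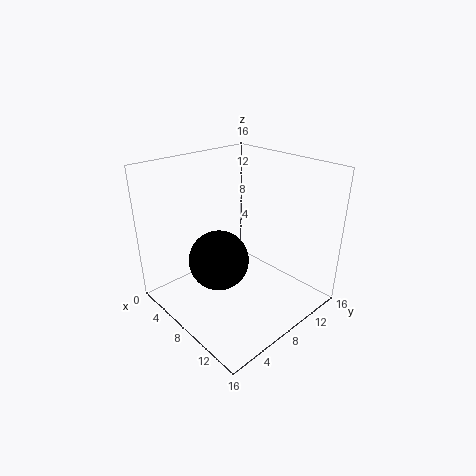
x = 9.5, y = 4, z = 7.5, c = 'black'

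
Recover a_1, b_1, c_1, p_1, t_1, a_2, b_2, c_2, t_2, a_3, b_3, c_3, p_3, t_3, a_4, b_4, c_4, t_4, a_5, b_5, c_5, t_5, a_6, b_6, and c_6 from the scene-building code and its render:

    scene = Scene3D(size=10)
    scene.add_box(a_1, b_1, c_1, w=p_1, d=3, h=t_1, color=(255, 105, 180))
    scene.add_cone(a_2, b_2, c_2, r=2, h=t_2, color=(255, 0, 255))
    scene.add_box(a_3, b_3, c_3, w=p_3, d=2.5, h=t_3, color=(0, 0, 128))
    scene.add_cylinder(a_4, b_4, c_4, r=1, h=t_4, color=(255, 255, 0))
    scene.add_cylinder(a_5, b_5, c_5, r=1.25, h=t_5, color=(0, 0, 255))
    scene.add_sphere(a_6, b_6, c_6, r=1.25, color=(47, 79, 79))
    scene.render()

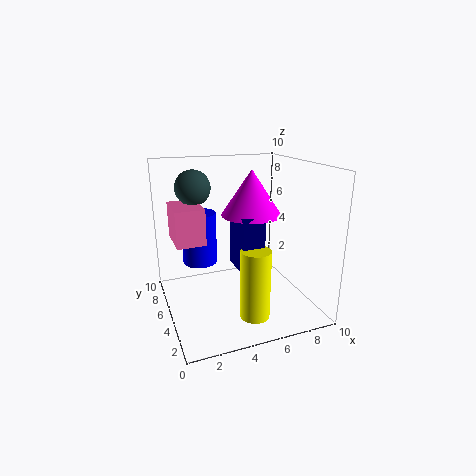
a_1 = 0.75, b_1 = 5, c_1 = 4.75, p_1 = 2, t_1 = 2.5, a_2 = 5.75, b_2 = 4.5, c_2 = 6.75, t_2 = 3, a_3 = 4.5, b_3 = 2.75, c_3 = 3.25, p_3 = 1.5, t_3 = 3.75, a_4 = 5.25, b_4 = 2.5, c_4 = 0.25, t_4 = 4.75, a_5 = 2.75, b_5 = 7, c_5 = 2.75, t_5 = 3.75, a_6 = 2.5, b_6 = 7.25, c_6 = 8.25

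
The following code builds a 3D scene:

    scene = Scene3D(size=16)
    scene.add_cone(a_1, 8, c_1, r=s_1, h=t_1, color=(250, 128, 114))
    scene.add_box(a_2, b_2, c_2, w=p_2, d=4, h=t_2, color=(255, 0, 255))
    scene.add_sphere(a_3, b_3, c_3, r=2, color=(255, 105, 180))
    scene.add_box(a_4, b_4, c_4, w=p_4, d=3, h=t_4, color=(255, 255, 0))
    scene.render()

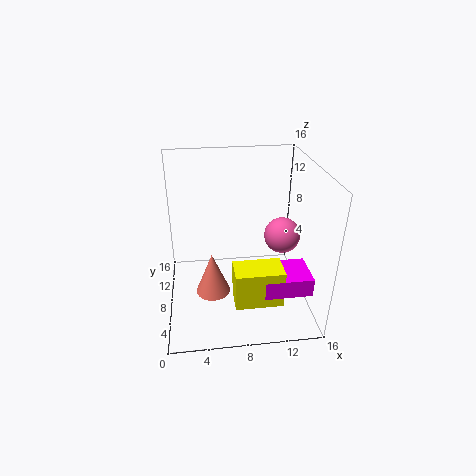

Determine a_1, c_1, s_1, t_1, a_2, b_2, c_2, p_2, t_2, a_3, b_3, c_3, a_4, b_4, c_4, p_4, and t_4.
a_1 = 5, c_1 = 1, s_1 = 2, t_1 = 5, a_2 = 10, b_2 = 2, c_2 = 4, p_2 = 5, t_2 = 2, a_3 = 13, b_3 = 8, c_3 = 8, a_4 = 7, b_4 = 2, c_4 = 3, p_4 = 5, t_4 = 4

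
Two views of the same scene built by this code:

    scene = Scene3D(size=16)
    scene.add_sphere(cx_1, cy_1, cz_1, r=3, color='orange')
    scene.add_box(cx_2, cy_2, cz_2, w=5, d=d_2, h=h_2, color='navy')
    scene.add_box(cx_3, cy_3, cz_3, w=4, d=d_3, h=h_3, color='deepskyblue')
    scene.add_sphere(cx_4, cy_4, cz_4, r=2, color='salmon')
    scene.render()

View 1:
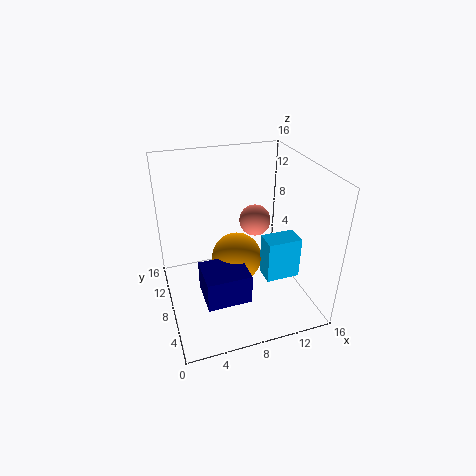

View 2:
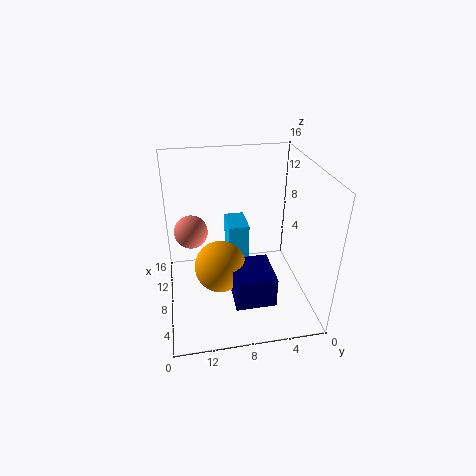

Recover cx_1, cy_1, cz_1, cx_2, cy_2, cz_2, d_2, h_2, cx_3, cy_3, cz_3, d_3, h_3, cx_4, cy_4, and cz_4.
cx_1 = 8.5
cy_1 = 10
cz_1 = 4
cx_2 = 3.5
cy_2 = 4.5
cz_2 = 1.5
d_2 = 4.5
h_2 = 3.5
cx_3 = 11
cy_3 = 6
cz_3 = 2.5
d_3 = 2.5
h_3 = 5
cx_4 = 12
cy_4 = 13
cz_4 = 7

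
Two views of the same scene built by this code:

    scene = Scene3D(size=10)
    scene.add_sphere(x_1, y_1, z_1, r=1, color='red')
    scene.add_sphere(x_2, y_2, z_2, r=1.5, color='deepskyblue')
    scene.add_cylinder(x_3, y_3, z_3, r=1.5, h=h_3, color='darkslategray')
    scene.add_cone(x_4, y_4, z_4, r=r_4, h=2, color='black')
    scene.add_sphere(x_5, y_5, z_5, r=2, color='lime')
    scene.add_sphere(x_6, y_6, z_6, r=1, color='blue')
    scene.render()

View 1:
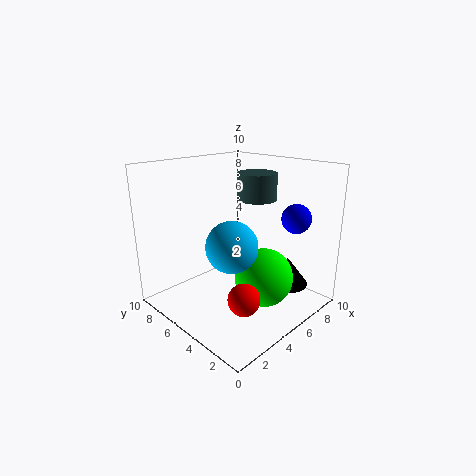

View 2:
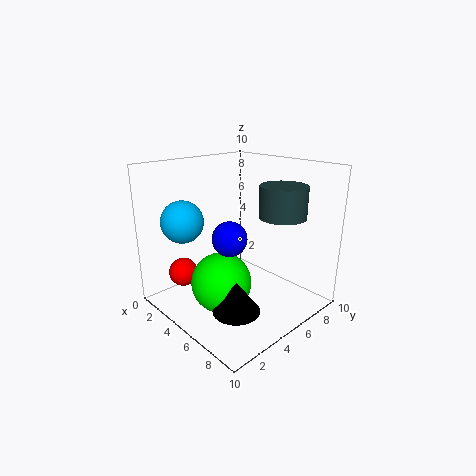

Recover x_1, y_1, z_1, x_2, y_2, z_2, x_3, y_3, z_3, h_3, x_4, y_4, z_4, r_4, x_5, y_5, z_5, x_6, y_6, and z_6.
x_1 = 2.5
y_1 = 2
z_1 = 2.5
x_2 = 2
y_2 = 2.5
z_2 = 6
x_3 = 8
y_3 = 6
z_3 = 7
h_3 = 2
x_4 = 7.5
y_4 = 2.5
z_4 = 1.5
r_4 = 1.5
x_5 = 5.5
y_5 = 3
z_5 = 2.5
x_6 = 7.5
y_6 = 2
z_6 = 6.5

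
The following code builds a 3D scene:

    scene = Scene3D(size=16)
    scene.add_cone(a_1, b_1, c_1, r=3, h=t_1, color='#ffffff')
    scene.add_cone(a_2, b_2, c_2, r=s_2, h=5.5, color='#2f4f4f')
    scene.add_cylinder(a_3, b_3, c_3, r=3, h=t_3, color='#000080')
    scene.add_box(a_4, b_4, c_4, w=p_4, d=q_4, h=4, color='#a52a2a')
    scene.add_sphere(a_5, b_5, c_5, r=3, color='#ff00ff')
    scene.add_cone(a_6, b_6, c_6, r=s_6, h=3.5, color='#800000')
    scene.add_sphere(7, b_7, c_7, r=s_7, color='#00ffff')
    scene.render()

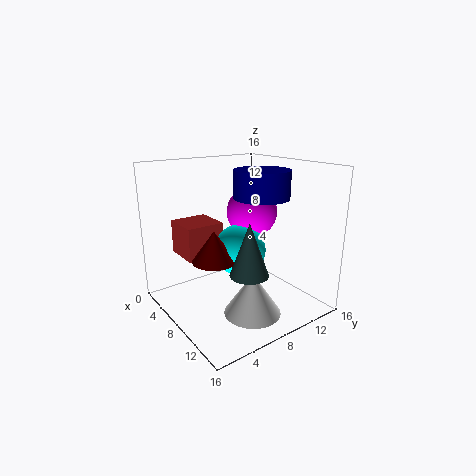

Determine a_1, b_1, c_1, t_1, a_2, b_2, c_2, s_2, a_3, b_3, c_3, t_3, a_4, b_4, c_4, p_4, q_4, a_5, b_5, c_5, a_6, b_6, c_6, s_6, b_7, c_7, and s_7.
a_1 = 12; b_1 = 7; c_1 = 1; t_1 = 4.5; a_2 = 12; b_2 = 6.5; c_2 = 5.5; s_2 = 2; a_3 = 9.5; b_3 = 10; c_3 = 12.5; t_3 = 3; a_4 = 0.5; b_4 = 3.5; c_4 = 5; p_4 = 4.5; q_4 = 4.5; a_5 = 6; b_5 = 11.5; c_5 = 10; a_6 = 7; b_6 = 5.5; c_6 = 5.5; s_6 = 2.5; b_7 = 9; c_7 = 6; s_7 = 3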